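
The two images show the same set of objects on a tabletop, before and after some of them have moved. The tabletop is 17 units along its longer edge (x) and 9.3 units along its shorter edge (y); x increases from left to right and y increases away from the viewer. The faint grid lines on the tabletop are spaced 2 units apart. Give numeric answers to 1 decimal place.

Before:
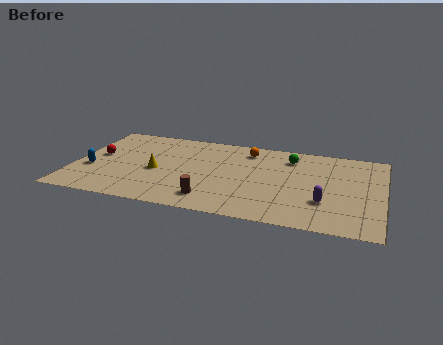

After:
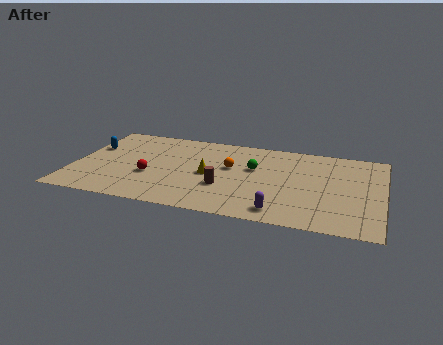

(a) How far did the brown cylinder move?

1.6

The brown cylinder moved from about (7.8, 1.7) to (8.4, 3.2), a distance of √(0.6² + 1.5²) ≈ 1.6.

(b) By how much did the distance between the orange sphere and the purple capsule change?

-1.4

They were about 6.6 units apart before and 5.2 after — 1.4 units closer together.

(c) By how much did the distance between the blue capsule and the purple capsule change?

-1.1

The distance was about 12.9 in the first image and 11.8 in the second, so they moved 1.1 units closer together.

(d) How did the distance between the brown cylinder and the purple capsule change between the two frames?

-2.5

Before: roughly 6.2 units apart; after: 3.7. That's 2.5 units closer together.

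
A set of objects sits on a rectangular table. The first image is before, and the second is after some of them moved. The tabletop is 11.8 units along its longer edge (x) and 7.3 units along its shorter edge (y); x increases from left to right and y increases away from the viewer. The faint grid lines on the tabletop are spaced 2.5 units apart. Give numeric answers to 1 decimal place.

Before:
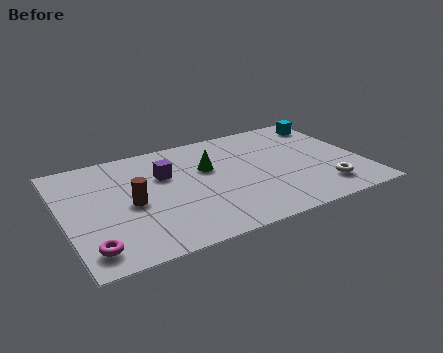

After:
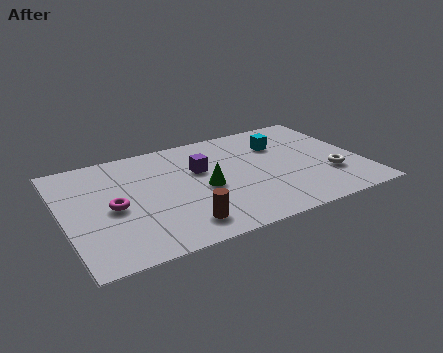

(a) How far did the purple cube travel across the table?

1.4

From (4.1, 4.8) to (5.5, 4.6), the purple cube covered √(1.4² + 0.2²) ≈ 1.4 units.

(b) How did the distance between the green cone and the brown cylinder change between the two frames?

-1.1

Before: roughly 3.4 units apart; after: 2.3. That's 1.1 units closer together.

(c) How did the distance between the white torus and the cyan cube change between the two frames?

-1.4

The distance was about 4.7 in the first image and 3.3 in the second, so they moved 1.4 units closer together.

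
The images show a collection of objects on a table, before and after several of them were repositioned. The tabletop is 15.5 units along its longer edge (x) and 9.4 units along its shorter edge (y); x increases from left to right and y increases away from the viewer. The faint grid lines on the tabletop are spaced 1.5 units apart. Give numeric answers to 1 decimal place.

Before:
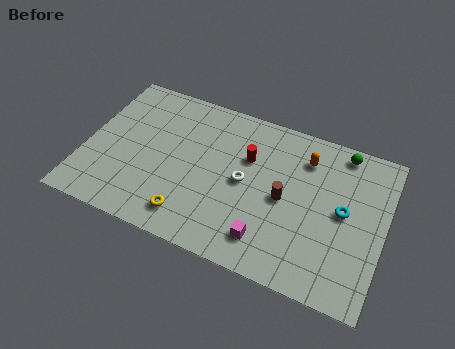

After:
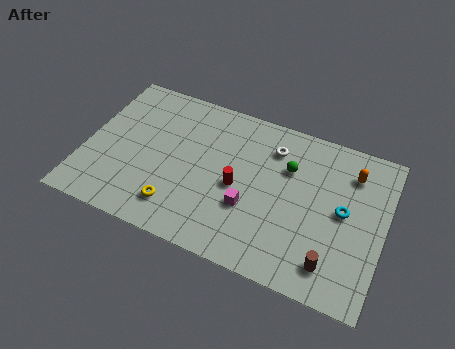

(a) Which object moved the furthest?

the brown cylinder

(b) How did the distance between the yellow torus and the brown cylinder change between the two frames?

+2.6

They were about 5.4 units apart before and 8.0 after — 2.6 units further apart.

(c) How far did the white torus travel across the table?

2.9

The white torus moved from about (8.3, 4.7) to (9.5, 7.3), a distance of √(1.2² + 2.6²) ≈ 2.9.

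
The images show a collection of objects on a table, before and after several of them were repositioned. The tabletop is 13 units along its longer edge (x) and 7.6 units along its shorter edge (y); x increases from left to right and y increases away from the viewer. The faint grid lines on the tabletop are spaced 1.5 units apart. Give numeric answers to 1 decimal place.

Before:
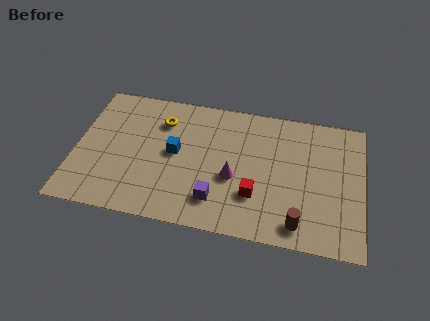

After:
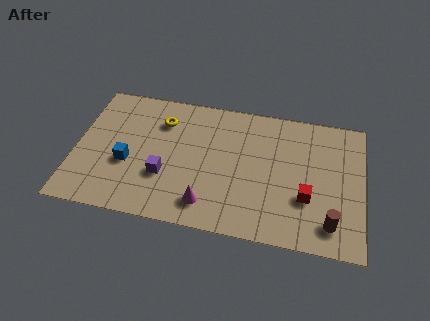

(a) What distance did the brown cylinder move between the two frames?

1.4

From (10.2, 1.1) to (11.6, 1.4), the brown cylinder covered √(1.4² + 0.3²) ≈ 1.4 units.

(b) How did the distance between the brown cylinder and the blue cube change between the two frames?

+2.9

Before: roughly 6.4 units apart; after: 9.3. That's 2.9 units further apart.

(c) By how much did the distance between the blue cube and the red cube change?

+4.0

Before: roughly 4.1 units apart; after: 8.1. That's 4.0 units further apart.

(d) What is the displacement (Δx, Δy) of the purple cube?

(-2.4, 0.9)

The purple cube was at about (6.5, 1.7) and moved to about (4.1, 2.6).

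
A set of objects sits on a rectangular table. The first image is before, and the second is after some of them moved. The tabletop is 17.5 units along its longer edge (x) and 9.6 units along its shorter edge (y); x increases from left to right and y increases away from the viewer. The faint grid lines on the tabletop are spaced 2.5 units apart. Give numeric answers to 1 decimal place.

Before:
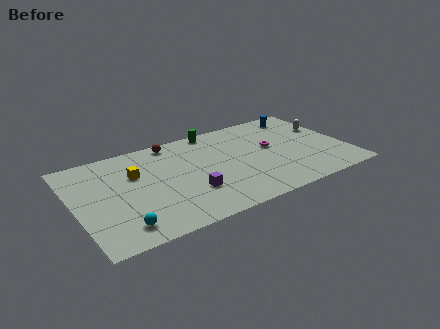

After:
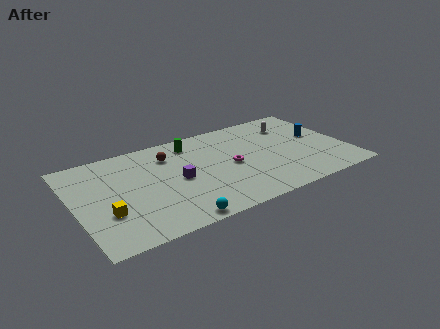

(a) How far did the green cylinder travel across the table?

1.8

The green cylinder moved from about (9.5, 8.8) to (7.9, 8.0), a distance of √(1.6² + 0.8²) ≈ 1.8.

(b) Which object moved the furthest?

the yellow cube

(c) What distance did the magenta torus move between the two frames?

2.9

The magenta torus was near (12.8, 5.4) before and (10.0, 4.6) after, so it travelled √(2.8² + 0.8²) ≈ 2.9 units.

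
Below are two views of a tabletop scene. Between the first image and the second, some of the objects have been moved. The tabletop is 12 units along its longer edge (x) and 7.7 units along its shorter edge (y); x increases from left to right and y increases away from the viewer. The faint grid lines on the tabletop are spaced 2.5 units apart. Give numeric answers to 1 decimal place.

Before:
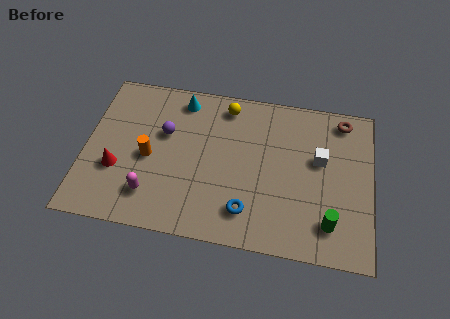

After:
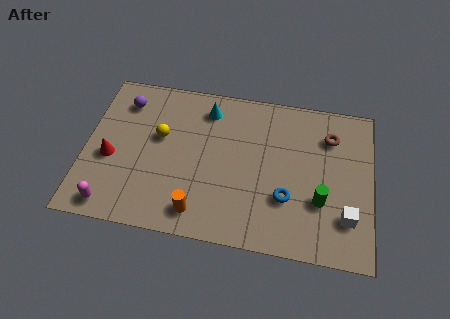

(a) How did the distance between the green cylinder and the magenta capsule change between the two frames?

+1.4

Before: roughly 7.4 units apart; after: 8.8. That's 1.4 units further apart.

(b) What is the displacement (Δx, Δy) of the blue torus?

(1.6, 0.9)

The blue torus was at about (6.9, 1.6) and moved to about (8.5, 2.5).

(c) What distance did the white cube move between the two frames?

2.9

The white cube moved from about (9.8, 4.6) to (11.0, 2.0), a distance of √(1.2² + 2.6²) ≈ 2.9.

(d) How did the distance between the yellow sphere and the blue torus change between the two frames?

+0.7

The distance was about 5.1 in the first image and 5.8 in the second, so they moved 0.7 units further apart.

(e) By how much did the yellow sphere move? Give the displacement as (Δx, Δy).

(-2.7, -2.0)

From the two frames, the yellow sphere sits at roughly (5.8, 6.6) before and (3.1, 4.6) after.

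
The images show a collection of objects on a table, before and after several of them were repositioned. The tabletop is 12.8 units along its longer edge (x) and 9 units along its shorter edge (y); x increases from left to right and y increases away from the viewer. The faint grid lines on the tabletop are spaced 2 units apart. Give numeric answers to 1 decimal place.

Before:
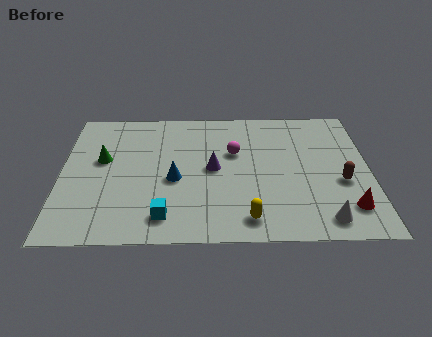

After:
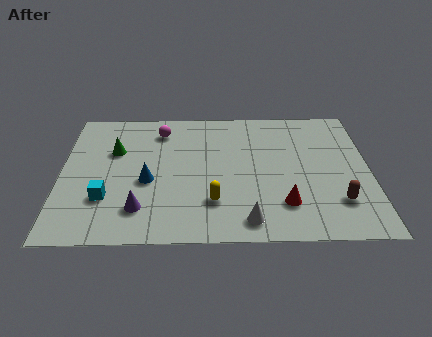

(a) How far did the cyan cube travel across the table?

2.7

From (4.3, 1.5) to (1.9, 2.7), the cyan cube covered √(2.4² + 1.2²) ≈ 2.7 units.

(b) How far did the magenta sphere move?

3.5

The magenta sphere was near (7.2, 5.7) before and (4.1, 7.3) after, so it travelled √(3.1² + 1.6²) ≈ 3.5 units.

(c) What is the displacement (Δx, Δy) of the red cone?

(-2.6, 0.3)

The red cone started near (11.8, 1.9) and ended near (9.2, 2.2).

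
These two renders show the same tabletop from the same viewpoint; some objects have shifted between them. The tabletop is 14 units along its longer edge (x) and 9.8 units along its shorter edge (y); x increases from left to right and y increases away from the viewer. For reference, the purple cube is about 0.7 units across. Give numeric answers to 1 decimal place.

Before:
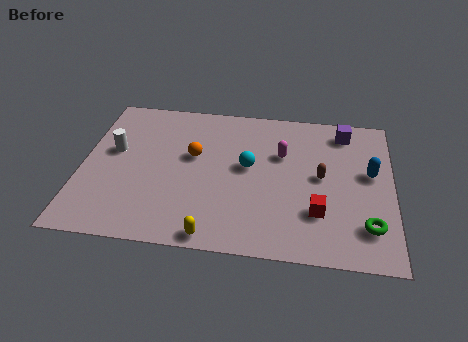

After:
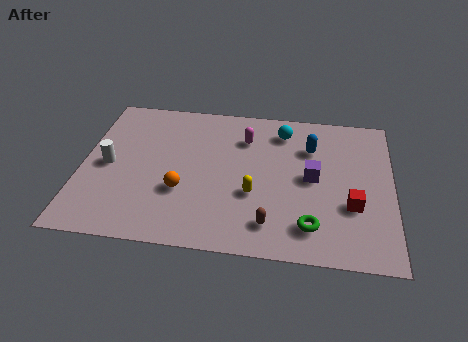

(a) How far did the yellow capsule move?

3.3

From (6.1, 0.8) to (7.8, 3.6), the yellow capsule covered √(1.7² + 2.8²) ≈ 3.3 units.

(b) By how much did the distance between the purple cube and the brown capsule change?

+0.3

The distance was about 3.4 in the first image and 3.7 in the second, so they moved 0.3 units further apart.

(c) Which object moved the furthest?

the brown capsule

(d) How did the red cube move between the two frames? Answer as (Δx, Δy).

(1.5, 0.6)

From the two frames, the red cube sits at roughly (10.7, 2.8) before and (12.2, 3.4) after.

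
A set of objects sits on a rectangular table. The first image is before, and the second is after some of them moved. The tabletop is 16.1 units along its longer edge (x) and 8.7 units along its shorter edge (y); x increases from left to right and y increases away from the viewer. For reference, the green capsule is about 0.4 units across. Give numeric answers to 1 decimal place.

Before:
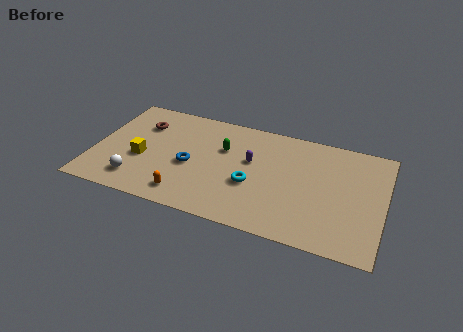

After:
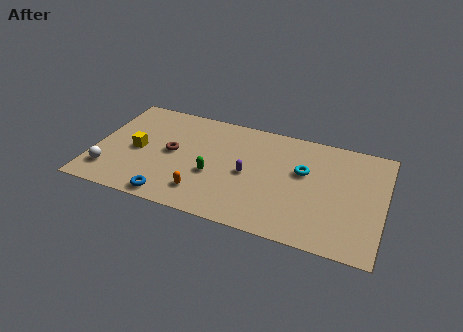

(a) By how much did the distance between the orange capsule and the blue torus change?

-0.5

They were about 2.4 units apart before and 1.9 after — 0.5 units closer together.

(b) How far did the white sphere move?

1.6

From (2.6, 1.7) to (1.0, 1.9), the white sphere covered √(1.6² + 0.2²) ≈ 1.6 units.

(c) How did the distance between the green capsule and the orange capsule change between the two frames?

-3.0

The distance was about 4.6 in the first image and 1.6 in the second, so they moved 3.0 units closer together.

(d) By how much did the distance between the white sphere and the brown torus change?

-0.4

Before: roughly 4.6 units apart; after: 4.2. That's 0.4 units closer together.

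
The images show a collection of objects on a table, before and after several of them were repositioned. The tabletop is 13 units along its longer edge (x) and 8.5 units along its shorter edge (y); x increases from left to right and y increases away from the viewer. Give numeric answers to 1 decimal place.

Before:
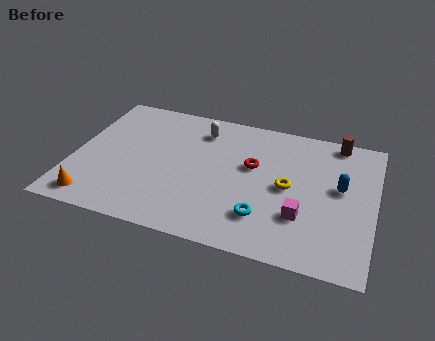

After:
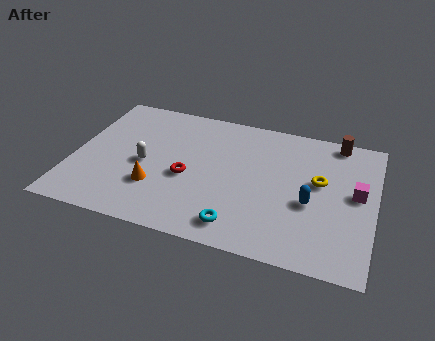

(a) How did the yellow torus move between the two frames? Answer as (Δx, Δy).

(1.3, 0.7)

The yellow torus was at about (9.3, 4.2) and moved to about (10.6, 4.9).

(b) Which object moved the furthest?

the white capsule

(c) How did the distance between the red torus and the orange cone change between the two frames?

-6.0

Before: roughly 7.6 units apart; after: 1.6. That's 6.0 units closer together.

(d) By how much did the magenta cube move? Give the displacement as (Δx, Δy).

(2.2, 2.0)

From the two frames, the magenta cube sits at roughly (10.0, 2.6) before and (12.2, 4.6) after.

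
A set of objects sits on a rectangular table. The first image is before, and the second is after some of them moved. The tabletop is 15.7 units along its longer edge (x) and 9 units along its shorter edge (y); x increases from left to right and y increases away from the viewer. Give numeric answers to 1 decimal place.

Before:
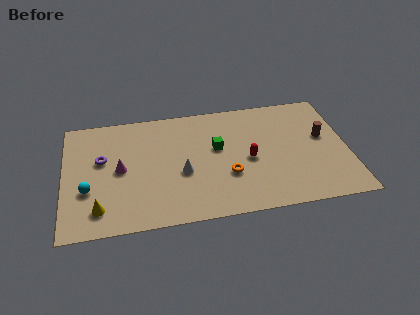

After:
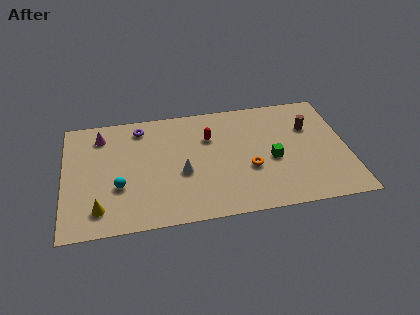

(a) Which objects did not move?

the white cone and the yellow cone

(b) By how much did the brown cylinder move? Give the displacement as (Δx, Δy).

(-0.7, 0.9)

The brown cylinder started near (14.4, 5.2) and ended near (13.7, 6.1).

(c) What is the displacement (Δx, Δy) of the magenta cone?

(-1.0, 2.8)

The magenta cone was at about (3.1, 4.5) and moved to about (2.1, 7.3).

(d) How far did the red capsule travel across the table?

3.0

The red capsule was near (10.2, 4.1) before and (8.1, 6.2) after, so it travelled √(2.1² + 2.1²) ≈ 3.0 units.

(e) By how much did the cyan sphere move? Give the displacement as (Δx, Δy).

(1.7, 0.0)

From the two frames, the cyan sphere sits at roughly (1.3, 3.2) before and (3.0, 3.2) after.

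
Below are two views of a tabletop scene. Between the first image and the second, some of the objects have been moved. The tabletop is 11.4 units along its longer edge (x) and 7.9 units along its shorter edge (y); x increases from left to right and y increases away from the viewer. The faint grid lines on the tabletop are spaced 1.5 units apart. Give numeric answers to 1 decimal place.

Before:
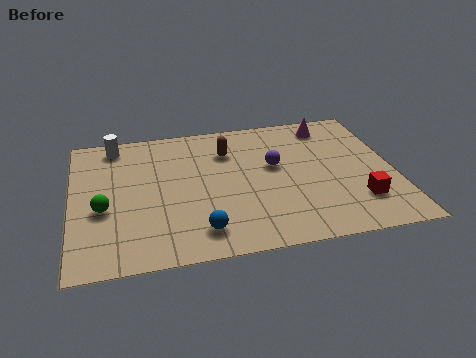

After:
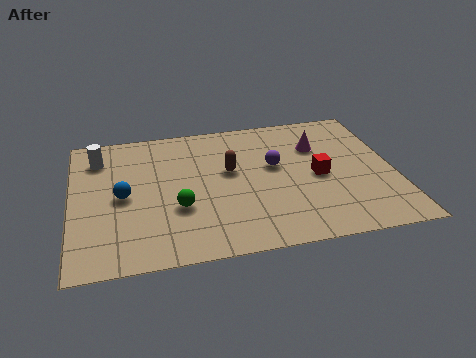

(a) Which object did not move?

the purple sphere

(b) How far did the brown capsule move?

1.2

From (5.6, 5.8) to (5.6, 4.6), the brown capsule covered √(0.0² + 1.2²) ≈ 1.2 units.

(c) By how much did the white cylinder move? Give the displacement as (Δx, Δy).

(-0.6, -0.7)

The white cylinder started near (1.6, 6.9) and ended near (1.0, 6.2).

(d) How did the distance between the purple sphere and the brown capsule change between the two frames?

-0.4

The distance was about 2.0 in the first image and 1.6 in the second, so they moved 0.4 units closer together.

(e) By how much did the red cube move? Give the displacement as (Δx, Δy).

(-1.3, 1.7)

The red cube was at about (10.0, 2.0) and moved to about (8.7, 3.7).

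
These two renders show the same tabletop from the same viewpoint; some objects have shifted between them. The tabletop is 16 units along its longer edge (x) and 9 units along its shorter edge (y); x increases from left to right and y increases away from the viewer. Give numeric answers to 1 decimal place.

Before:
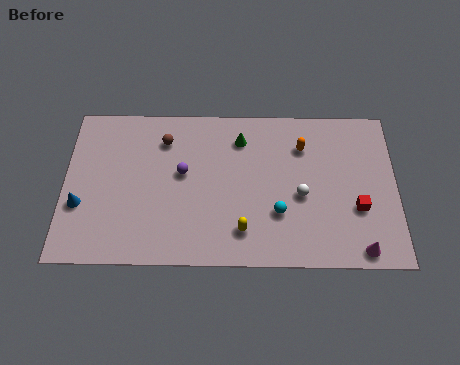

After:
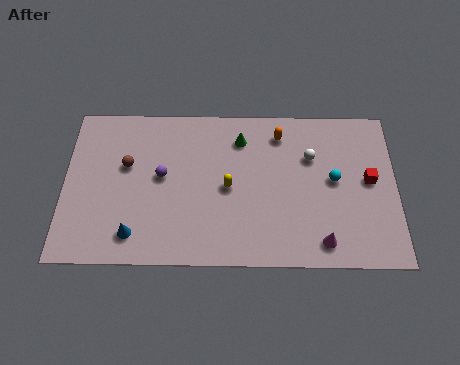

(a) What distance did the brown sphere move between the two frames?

2.3

The brown sphere was near (4.8, 7.0) before and (3.0, 5.5) after, so it travelled √(1.8² + 1.5²) ≈ 2.3 units.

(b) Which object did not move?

the green cone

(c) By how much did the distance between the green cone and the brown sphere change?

+2.0

Before: roughly 3.7 units apart; after: 5.7. That's 2.0 units further apart.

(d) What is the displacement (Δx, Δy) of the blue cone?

(2.6, -1.6)

The blue cone was at about (0.8, 3.2) and moved to about (3.4, 1.6).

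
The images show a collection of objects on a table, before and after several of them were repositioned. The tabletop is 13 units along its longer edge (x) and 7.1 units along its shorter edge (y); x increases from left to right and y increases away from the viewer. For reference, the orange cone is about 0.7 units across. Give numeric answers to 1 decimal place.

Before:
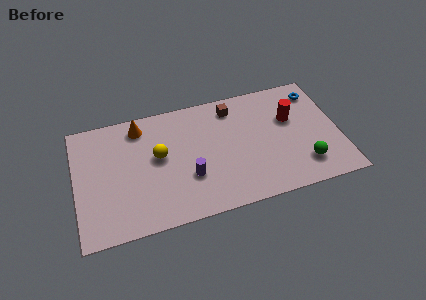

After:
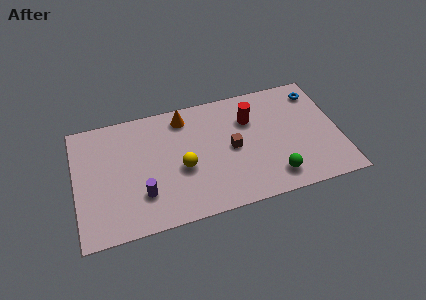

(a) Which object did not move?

the blue torus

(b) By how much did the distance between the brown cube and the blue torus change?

+0.8

Before: roughly 4.2 units apart; after: 5.0. That's 0.8 units further apart.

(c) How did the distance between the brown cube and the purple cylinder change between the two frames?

+0.5

Before: roughly 4.2 units apart; after: 4.7. That's 0.5 units further apart.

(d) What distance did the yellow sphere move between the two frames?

1.5

From (4.1, 4.0) to (5.2, 3.0), the yellow sphere covered √(1.1² + 1.0²) ≈ 1.5 units.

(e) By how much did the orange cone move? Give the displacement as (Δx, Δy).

(2.2, 0.0)

The orange cone was at about (3.3, 6.0) and moved to about (5.5, 6.0).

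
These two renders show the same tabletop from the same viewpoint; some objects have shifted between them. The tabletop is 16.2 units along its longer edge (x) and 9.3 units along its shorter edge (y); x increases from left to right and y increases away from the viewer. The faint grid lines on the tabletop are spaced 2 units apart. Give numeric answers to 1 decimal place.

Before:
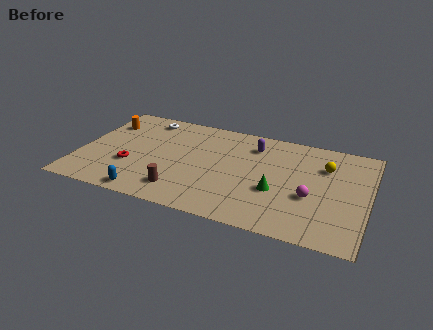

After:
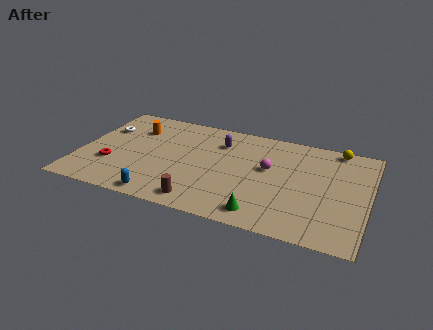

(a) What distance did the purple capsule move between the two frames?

1.9

From (9.6, 7.3) to (7.7, 7.0), the purple capsule covered √(1.9² + 0.3²) ≈ 1.9 units.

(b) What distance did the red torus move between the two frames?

1.1

From (3.0, 3.2) to (1.9, 3.0), the red torus covered √(1.1² + 0.2²) ≈ 1.1 units.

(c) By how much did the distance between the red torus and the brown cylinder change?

+2.3

The distance was about 3.3 in the first image and 5.6 in the second, so they moved 2.3 units further apart.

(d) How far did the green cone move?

2.3

The green cone moved from about (11.2, 3.5) to (10.6, 1.3), a distance of √(0.6² + 2.2²) ≈ 2.3.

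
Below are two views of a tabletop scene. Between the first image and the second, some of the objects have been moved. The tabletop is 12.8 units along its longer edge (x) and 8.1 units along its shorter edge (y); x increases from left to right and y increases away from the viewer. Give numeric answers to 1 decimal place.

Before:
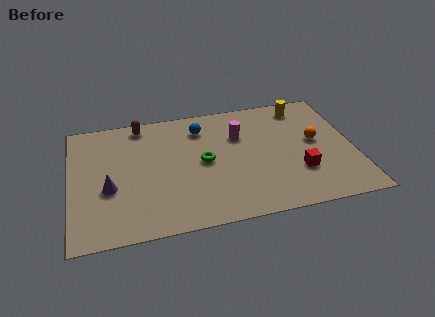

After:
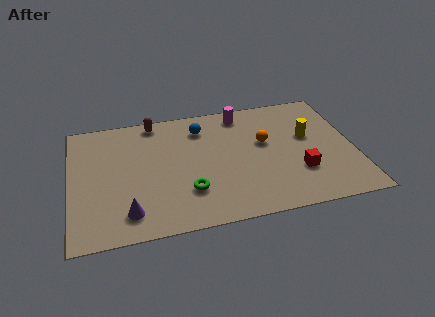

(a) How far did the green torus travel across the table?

2.0

From (6.0, 4.1) to (5.2, 2.3), the green torus covered √(0.8² + 1.8²) ≈ 2.0 units.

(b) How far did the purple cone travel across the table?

1.9

The purple cone moved from about (1.7, 3.2) to (2.5, 1.5), a distance of √(0.8² + 1.7²) ≈ 1.9.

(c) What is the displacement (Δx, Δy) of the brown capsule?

(0.6, 0.1)

From the two frames, the brown capsule sits at roughly (3.3, 7.2) before and (3.9, 7.3) after.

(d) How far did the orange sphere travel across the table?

2.3

The orange sphere was near (11.1, 4.4) before and (8.8, 4.8) after, so it travelled √(2.3² + 0.4²) ≈ 2.3 units.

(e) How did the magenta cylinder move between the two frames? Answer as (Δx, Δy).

(0.2, 1.5)

The magenta cylinder started near (7.7, 5.5) and ended near (7.9, 7.0).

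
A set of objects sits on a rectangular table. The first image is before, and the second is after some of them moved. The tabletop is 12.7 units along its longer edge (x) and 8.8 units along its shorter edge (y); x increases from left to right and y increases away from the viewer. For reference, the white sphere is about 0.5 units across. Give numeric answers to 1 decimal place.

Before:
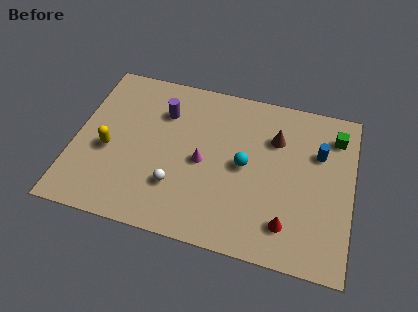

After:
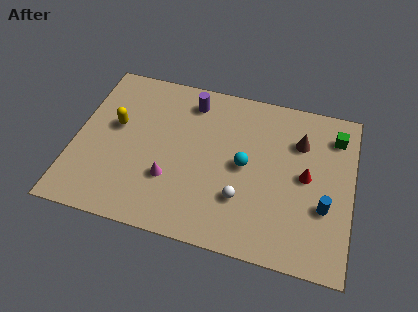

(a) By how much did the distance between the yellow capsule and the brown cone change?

+0.6

They were about 7.9 units apart before and 8.5 after — 0.6 units further apart.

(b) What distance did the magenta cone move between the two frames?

1.9

The magenta cone moved from about (5.9, 4.1) to (4.5, 2.8), a distance of √(1.4² + 1.3²) ≈ 1.9.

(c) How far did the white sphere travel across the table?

3.0

From (4.8, 2.5) to (7.8, 2.6), the white sphere covered √(3.0² + 0.1²) ≈ 3.0 units.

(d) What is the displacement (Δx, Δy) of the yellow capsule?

(0.2, 1.4)

From the two frames, the yellow capsule sits at roughly (1.6, 3.7) before and (1.8, 5.1) after.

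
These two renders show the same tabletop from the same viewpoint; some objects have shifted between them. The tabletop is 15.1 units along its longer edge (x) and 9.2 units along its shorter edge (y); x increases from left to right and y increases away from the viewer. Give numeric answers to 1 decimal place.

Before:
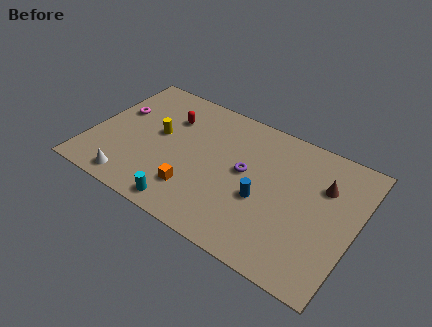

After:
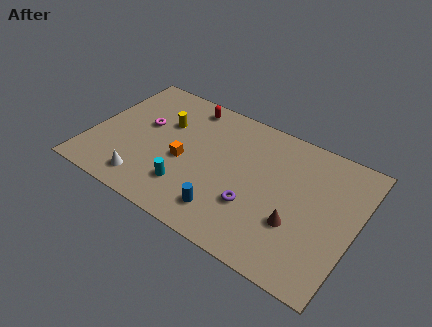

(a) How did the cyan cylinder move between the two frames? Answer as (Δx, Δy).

(-0.1, 1.3)

The cyan cylinder was at about (6.0, 1.0) and moved to about (5.9, 2.3).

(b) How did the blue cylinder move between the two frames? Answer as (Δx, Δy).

(-1.8, -1.9)

The blue cylinder was at about (10.0, 3.7) and moved to about (8.2, 1.8).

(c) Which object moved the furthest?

the brown cone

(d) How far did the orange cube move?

1.9

The orange cube moved from about (6.3, 2.3) to (5.4, 4.0), a distance of √(0.9² + 1.7²) ≈ 1.9.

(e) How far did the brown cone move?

3.4

The brown cone was near (13.1, 6.3) before and (12.0, 3.1) after, so it travelled √(1.1² + 3.2²) ≈ 3.4 units.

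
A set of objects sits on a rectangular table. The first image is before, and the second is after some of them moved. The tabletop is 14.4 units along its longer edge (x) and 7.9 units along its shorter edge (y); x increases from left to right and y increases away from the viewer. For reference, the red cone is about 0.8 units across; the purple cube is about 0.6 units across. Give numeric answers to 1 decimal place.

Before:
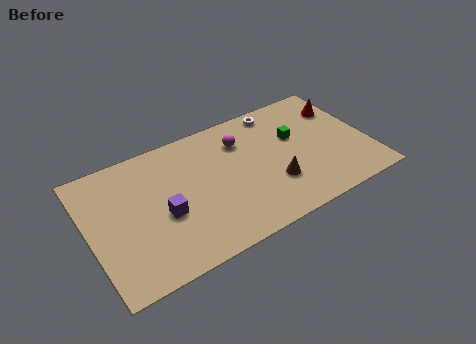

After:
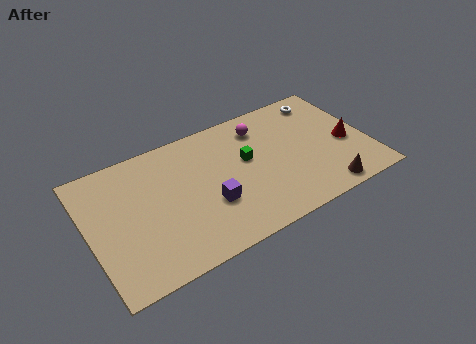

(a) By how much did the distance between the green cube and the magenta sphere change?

-0.9

The distance was about 2.9 in the first image and 2.0 in the second, so they moved 0.9 units closer together.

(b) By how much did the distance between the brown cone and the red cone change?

-2.3

The distance was about 5.3 in the first image and 3.0 in the second, so they moved 2.3 units closer together.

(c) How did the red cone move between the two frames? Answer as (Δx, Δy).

(-0.1, -2.4)

The red cone was at about (13.4, 5.8) and moved to about (13.3, 3.4).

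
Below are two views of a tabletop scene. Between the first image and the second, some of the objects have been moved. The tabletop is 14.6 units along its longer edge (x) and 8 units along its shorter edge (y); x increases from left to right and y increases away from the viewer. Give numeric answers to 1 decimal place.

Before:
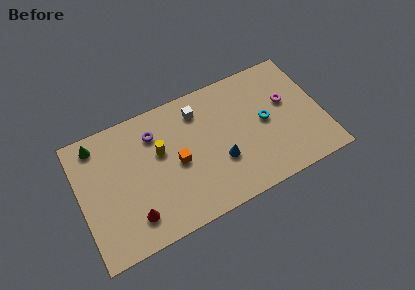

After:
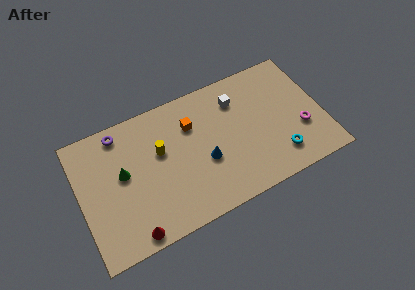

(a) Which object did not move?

the yellow cylinder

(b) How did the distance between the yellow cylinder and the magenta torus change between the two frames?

+0.9

Before: roughly 7.7 units apart; after: 8.6. That's 0.9 units further apart.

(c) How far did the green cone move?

2.7

The green cone moved from about (1.3, 6.9) to (2.6, 4.5), a distance of √(1.3² + 2.4²) ≈ 2.7.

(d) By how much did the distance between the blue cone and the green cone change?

-3.1

They were about 8.1 units apart before and 5.0 after — 3.1 units closer together.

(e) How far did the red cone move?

0.9

The red cone moved from about (2.9, 1.7) to (2.7, 0.8), a distance of √(0.2² + 0.9²) ≈ 0.9.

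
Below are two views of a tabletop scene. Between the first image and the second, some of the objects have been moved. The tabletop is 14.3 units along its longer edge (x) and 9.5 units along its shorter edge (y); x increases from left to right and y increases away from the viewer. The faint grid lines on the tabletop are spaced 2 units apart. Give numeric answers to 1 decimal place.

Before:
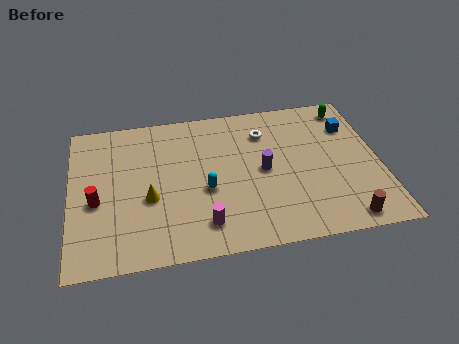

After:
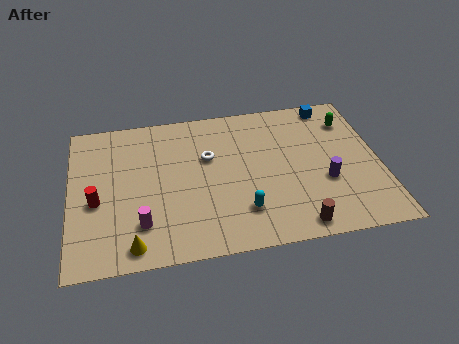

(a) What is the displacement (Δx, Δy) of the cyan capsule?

(1.6, -1.6)

The cyan capsule was at about (6.2, 3.9) and moved to about (7.8, 2.3).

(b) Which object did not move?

the red cylinder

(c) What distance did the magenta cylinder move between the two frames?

2.8

From (6.0, 1.8) to (3.2, 2.3), the magenta cylinder covered √(2.8² + 0.5²) ≈ 2.8 units.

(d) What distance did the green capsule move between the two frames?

0.9

From (13.1, 8.2) to (13.1, 7.3), the green capsule covered √(0.0² + 0.9²) ≈ 0.9 units.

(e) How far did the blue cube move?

1.8

The blue cube moved from about (13.1, 6.9) to (12.3, 8.5), a distance of √(0.8² + 1.6²) ≈ 1.8.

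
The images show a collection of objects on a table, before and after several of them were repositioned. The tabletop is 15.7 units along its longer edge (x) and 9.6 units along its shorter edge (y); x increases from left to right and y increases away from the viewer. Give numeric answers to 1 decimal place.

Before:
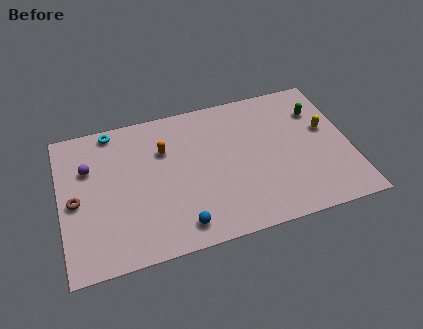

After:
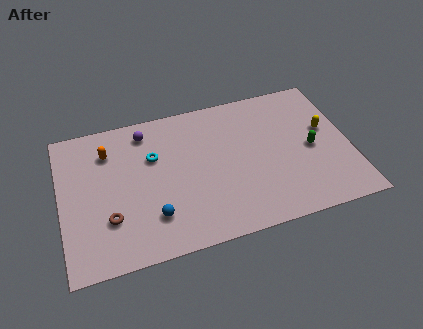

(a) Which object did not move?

the yellow capsule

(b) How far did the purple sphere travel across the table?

3.6

From (1.6, 6.5) to (4.8, 8.1), the purple sphere covered √(3.2² + 1.6²) ≈ 3.6 units.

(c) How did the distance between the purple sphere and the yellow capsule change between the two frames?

-2.9

They were about 12.9 units apart before and 10.0 after — 2.9 units closer together.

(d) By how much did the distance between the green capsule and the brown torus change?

-2.4

They were about 13.6 units apart before and 11.2 after — 2.4 units closer together.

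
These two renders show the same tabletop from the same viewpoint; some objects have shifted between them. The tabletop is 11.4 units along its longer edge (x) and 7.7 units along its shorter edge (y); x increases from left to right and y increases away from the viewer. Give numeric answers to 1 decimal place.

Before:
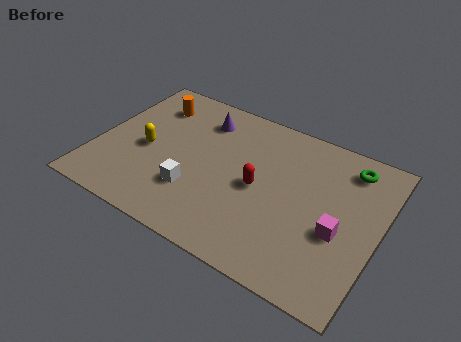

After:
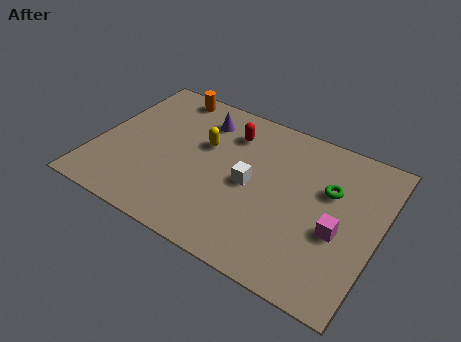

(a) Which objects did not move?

the purple cone and the magenta cube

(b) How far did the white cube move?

2.5

The white cube was near (4.2, 2.3) before and (6.3, 3.7) after, so it travelled √(2.1² + 1.4²) ≈ 2.5 units.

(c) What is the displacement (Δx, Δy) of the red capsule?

(-1.5, 2.2)

The red capsule was at about (6.6, 3.7) and moved to about (5.1, 5.9).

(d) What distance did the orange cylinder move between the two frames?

1.0

The orange cylinder moved from about (1.8, 6.0) to (2.3, 6.9), a distance of √(0.5² + 0.9²) ≈ 1.0.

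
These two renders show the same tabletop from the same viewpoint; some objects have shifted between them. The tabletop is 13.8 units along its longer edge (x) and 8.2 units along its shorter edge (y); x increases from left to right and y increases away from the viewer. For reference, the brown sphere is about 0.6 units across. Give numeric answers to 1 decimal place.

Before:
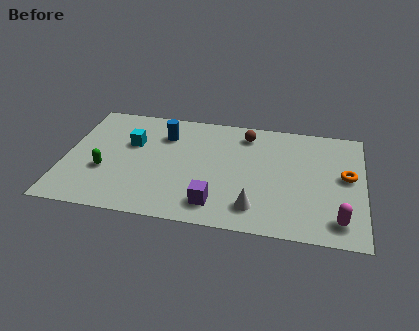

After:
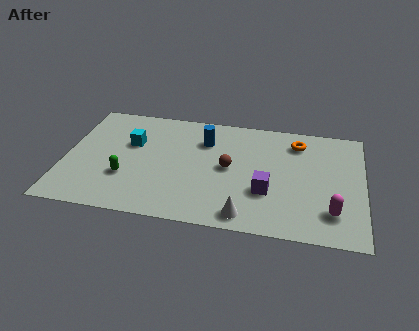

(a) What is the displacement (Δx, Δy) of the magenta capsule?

(-0.3, 0.5)

The magenta capsule started near (12.7, 1.4) and ended near (12.4, 1.9).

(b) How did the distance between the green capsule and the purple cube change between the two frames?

+1.1

The distance was about 5.4 in the first image and 6.5 in the second, so they moved 1.1 units further apart.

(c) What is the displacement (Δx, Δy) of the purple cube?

(2.3, 1.3)

From the two frames, the purple cube sits at roughly (7.1, 1.5) before and (9.4, 2.8) after.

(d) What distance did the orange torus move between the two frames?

3.1

From (13.0, 4.5) to (10.7, 6.6), the orange torus covered √(2.3² + 2.1²) ≈ 3.1 units.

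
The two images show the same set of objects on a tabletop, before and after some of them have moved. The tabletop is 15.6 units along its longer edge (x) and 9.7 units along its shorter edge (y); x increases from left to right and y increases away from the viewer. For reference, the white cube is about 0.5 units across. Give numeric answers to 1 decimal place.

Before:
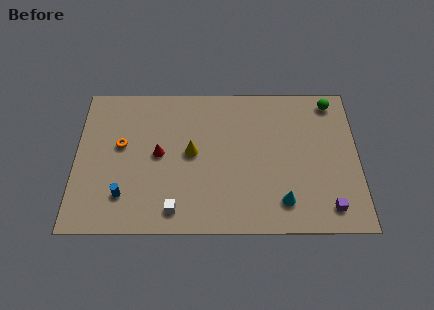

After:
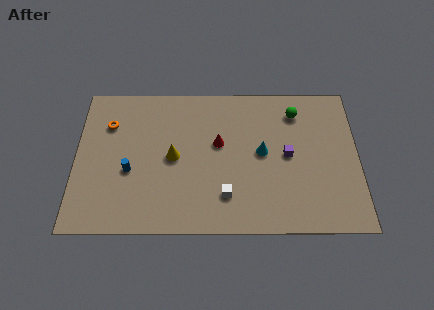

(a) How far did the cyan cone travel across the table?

3.4

The cyan cone was near (11.4, 1.9) before and (10.3, 5.1) after, so it travelled √(1.1² + 3.2²) ≈ 3.4 units.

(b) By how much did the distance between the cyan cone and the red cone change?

-5.0

They were about 7.5 units apart before and 2.5 after — 5.0 units closer together.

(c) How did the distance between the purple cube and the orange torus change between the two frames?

-2.0

The distance was about 12.1 in the first image and 10.1 in the second, so they moved 2.0 units closer together.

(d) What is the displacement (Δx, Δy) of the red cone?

(3.3, 0.7)

The red cone was at about (4.6, 5.0) and moved to about (7.9, 5.7).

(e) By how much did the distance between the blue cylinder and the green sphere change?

-3.1

The distance was about 13.1 in the first image and 10.0 in the second, so they moved 3.1 units closer together.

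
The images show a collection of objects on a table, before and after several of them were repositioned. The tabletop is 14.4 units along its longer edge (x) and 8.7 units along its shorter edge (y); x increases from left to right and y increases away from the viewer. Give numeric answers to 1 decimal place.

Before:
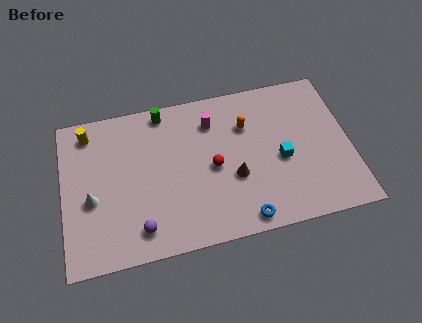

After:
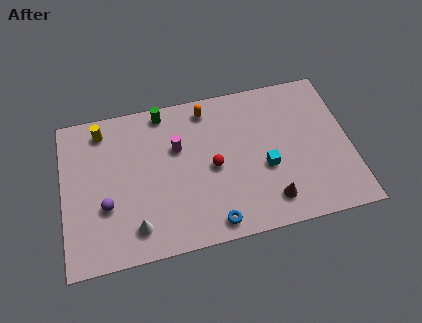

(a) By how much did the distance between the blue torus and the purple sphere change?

+0.5

Before: roughly 5.1 units apart; after: 5.6. That's 0.5 units further apart.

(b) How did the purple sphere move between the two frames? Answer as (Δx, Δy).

(-1.6, 1.6)

The purple sphere started near (3.7, 1.5) and ended near (2.1, 3.1).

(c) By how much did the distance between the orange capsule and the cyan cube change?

+2.0

The distance was about 2.8 in the first image and 4.8 in the second, so they moved 2.0 units further apart.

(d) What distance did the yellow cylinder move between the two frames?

0.7

The yellow cylinder was near (1.4, 7.4) before and (2.1, 7.4) after, so it travelled √(0.7² + 0.0²) ≈ 0.7 units.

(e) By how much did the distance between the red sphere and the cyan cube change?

-0.7

Before: roughly 3.4 units apart; after: 2.7. That's 0.7 units closer together.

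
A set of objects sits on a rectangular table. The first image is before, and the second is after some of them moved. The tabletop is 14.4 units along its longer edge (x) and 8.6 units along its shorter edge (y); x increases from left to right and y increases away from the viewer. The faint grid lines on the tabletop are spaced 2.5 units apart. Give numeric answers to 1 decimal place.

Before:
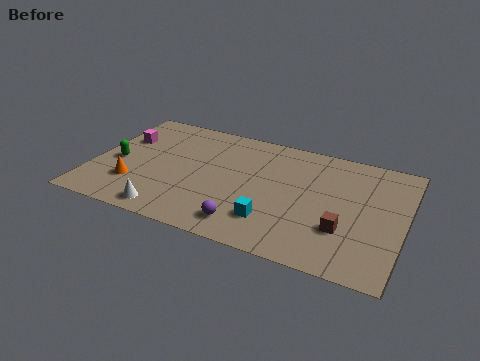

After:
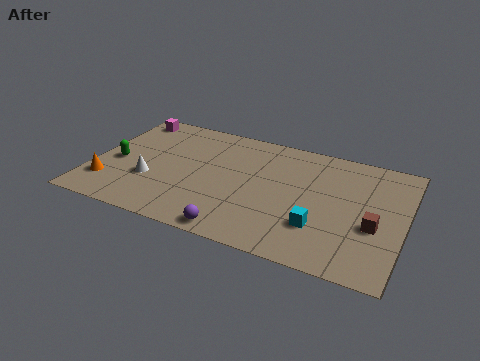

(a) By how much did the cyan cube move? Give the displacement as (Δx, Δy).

(2.1, 0.4)

The cyan cube started near (8.6, 2.1) and ended near (10.7, 2.5).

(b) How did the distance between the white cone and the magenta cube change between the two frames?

-0.7

Before: roughly 5.5 units apart; after: 4.8. That's 0.7 units closer together.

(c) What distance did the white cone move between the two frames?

2.3

From (3.9, 1.0) to (2.8, 3.0), the white cone covered √(1.1² + 2.0²) ≈ 2.3 units.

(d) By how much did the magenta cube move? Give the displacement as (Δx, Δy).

(0.0, 1.8)

From the two frames, the magenta cube sits at roughly (1.1, 5.7) before and (1.1, 7.5) after.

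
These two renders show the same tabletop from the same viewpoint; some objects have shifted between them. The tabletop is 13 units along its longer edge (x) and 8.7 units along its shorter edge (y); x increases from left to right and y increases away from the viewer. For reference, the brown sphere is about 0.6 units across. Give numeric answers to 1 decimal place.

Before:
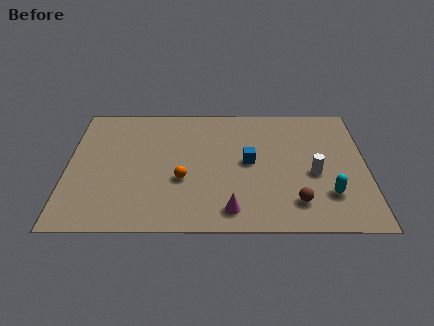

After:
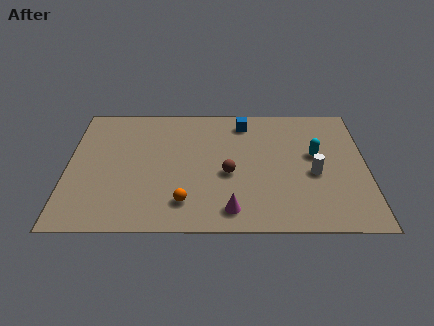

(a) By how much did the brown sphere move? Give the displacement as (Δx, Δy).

(-2.9, 1.9)

From the two frames, the brown sphere sits at roughly (9.9, 1.8) before and (7.0, 3.7) after.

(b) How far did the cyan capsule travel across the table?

2.7

The cyan capsule was near (11.3, 2.3) before and (10.8, 5.0) after, so it travelled √(0.5² + 2.7²) ≈ 2.7 units.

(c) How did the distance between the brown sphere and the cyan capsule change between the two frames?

+2.5

They were about 1.5 units apart before and 4.0 after — 2.5 units further apart.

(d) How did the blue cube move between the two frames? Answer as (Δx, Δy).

(-0.2, 2.8)

The blue cube started near (7.9, 4.5) and ended near (7.7, 7.3).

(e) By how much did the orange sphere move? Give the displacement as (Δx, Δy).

(0.1, -1.5)

The orange sphere was at about (5.0, 3.3) and moved to about (5.1, 1.8).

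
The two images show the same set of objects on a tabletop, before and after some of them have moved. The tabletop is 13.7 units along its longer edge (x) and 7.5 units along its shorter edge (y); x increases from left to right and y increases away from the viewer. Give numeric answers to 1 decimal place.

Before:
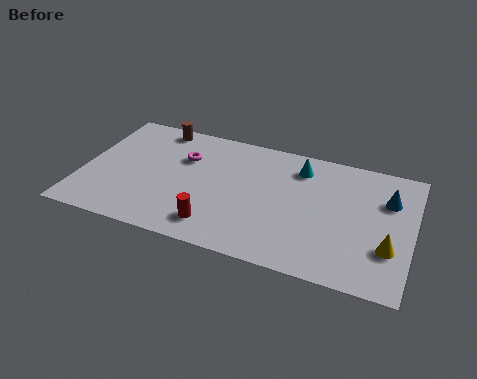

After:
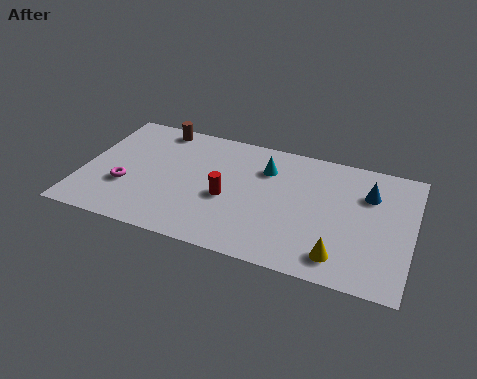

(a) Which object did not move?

the brown cylinder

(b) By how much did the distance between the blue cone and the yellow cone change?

+1.3

Before: roughly 2.8 units apart; after: 4.1. That's 1.3 units further apart.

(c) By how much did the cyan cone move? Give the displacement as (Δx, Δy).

(-1.4, -0.5)

The cyan cone started near (8.9, 6.0) and ended near (7.5, 5.5).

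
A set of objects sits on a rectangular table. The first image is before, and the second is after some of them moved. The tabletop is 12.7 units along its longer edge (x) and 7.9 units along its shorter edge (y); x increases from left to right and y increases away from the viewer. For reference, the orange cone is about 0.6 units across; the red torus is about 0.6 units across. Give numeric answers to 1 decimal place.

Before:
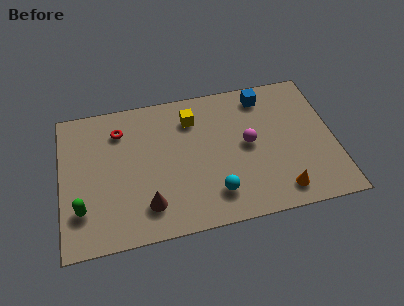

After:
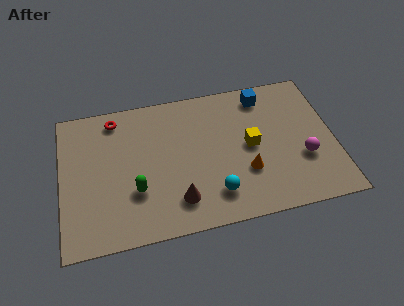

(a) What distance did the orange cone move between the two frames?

2.1

The orange cone was near (10.0, 1.2) before and (8.5, 2.6) after, so it travelled √(1.5² + 1.4²) ≈ 2.1 units.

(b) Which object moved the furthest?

the yellow cube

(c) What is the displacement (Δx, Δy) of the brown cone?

(1.4, 0.0)

The brown cone started near (3.9, 1.7) and ended near (5.3, 1.7).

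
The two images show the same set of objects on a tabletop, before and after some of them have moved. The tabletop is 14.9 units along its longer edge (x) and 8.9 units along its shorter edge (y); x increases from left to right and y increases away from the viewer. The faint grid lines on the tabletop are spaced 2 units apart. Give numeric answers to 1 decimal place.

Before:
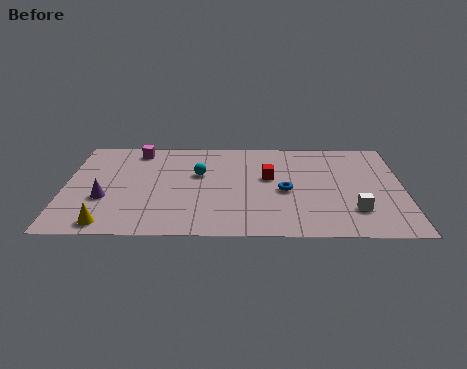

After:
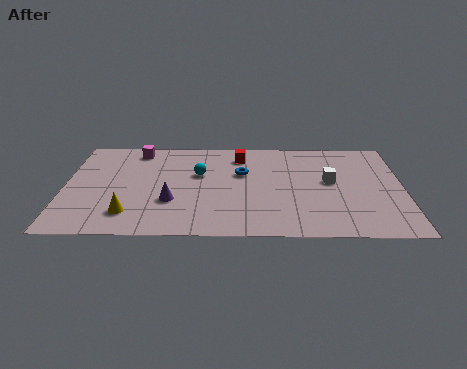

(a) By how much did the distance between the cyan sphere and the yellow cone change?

-1.3

The distance was about 6.0 in the first image and 4.7 in the second, so they moved 1.3 units closer together.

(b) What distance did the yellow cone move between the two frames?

1.3

The yellow cone was near (2.0, 1.0) before and (2.9, 1.9) after, so it travelled √(0.9² + 0.9²) ≈ 1.3 units.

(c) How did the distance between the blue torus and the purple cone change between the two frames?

-3.9

They were about 7.9 units apart before and 4.0 after — 3.9 units closer together.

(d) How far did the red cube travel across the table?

2.4

The red cube was near (9.0, 5.2) before and (7.7, 7.2) after, so it travelled √(1.3² + 2.0²) ≈ 2.4 units.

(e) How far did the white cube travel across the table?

2.8

From (12.7, 2.3) to (11.7, 4.9), the white cube covered √(1.0² + 2.6²) ≈ 2.8 units.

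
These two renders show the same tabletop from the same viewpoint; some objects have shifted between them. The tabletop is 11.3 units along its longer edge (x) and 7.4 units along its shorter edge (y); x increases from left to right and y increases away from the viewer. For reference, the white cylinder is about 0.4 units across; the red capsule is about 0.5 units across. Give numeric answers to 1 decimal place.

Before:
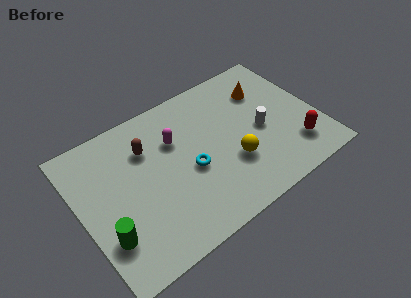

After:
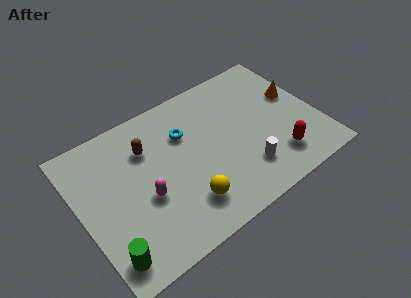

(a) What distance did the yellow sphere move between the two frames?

2.5

From (7.0, 2.5) to (4.6, 1.7), the yellow sphere covered √(2.4² + 0.8²) ≈ 2.5 units.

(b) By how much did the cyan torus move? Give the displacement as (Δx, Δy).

(0.1, 1.9)

The cyan torus was at about (5.1, 3.2) and moved to about (5.2, 5.1).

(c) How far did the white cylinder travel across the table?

1.9

The white cylinder moved from about (8.6, 3.4) to (7.5, 1.8), a distance of √(1.1² + 1.6²) ≈ 1.9.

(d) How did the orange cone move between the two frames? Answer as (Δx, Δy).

(1.3, -1.0)

From the two frames, the orange cone sits at roughly (9.2, 5.4) before and (10.5, 4.4) after.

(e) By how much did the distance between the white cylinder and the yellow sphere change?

+1.1

They were about 1.8 units apart before and 2.9 after — 1.1 units further apart.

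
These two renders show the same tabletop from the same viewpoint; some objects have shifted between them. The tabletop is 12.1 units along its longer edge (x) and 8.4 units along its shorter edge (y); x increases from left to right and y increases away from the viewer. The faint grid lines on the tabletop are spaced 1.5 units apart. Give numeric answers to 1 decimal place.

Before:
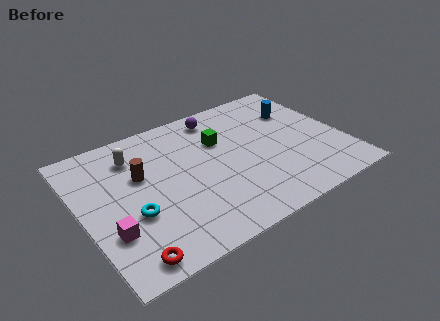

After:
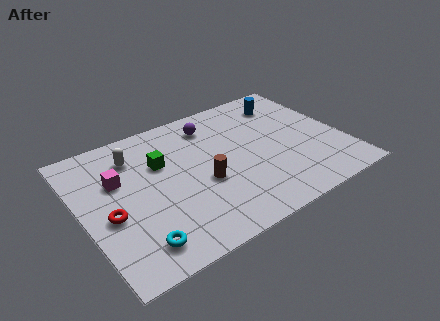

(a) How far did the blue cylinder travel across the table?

0.9

The blue cylinder moved from about (10.4, 5.9) to (10.0, 6.7), a distance of √(0.4² + 0.8²) ≈ 0.9.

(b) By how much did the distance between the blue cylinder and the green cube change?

+2.5

Before: roughly 3.8 units apart; after: 6.3. That's 2.5 units further apart.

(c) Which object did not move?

the white capsule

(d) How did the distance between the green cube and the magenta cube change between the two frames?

-4.4

Before: roughly 6.4 units apart; after: 2.0. That's 4.4 units closer together.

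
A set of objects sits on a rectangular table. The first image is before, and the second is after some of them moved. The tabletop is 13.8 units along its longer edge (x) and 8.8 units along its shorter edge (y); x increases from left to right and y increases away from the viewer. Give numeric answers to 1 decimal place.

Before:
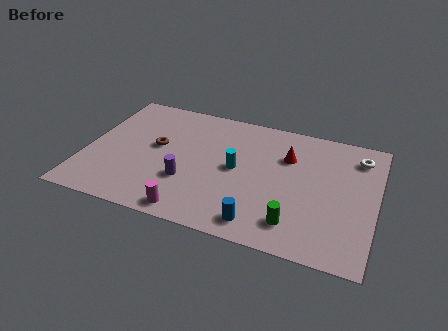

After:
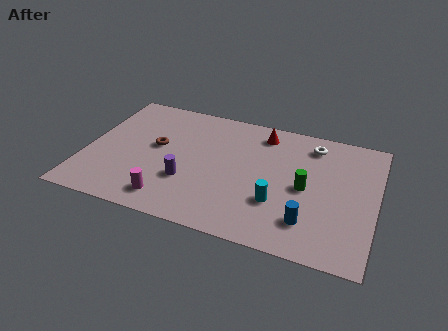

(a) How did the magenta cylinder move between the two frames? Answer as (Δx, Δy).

(-1.1, 0.5)

From the two frames, the magenta cylinder sits at roughly (5.4, 0.9) before and (4.3, 1.4) after.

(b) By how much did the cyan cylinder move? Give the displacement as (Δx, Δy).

(2.1, -1.7)

From the two frames, the cyan cylinder sits at roughly (7.2, 4.5) before and (9.3, 2.8) after.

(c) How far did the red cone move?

1.8

The red cone moved from about (9.5, 6.1) to (8.2, 7.4), a distance of √(1.3² + 1.3²) ≈ 1.8.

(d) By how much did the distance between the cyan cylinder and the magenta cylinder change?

+1.2

The distance was about 4.0 in the first image and 5.2 in the second, so they moved 1.2 units further apart.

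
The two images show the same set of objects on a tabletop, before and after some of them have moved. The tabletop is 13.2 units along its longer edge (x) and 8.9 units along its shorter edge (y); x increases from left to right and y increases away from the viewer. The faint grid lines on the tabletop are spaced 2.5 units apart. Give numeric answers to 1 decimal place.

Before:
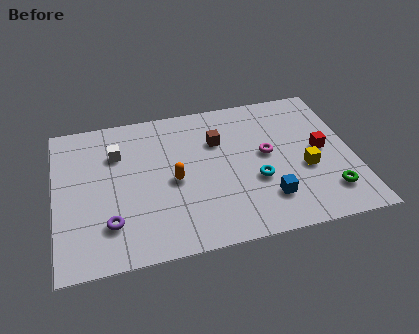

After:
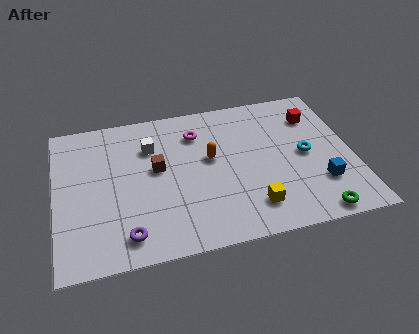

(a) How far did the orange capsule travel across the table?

2.0

From (5.2, 4.1) to (6.9, 5.1), the orange capsule covered √(1.7² + 1.0²) ≈ 2.0 units.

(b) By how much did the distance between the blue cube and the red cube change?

+0.7

They were about 3.5 units apart before and 4.2 after — 0.7 units further apart.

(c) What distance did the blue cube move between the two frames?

2.4

The blue cube moved from about (9.2, 2.1) to (11.6, 2.5), a distance of √(2.4² + 0.4²) ≈ 2.4.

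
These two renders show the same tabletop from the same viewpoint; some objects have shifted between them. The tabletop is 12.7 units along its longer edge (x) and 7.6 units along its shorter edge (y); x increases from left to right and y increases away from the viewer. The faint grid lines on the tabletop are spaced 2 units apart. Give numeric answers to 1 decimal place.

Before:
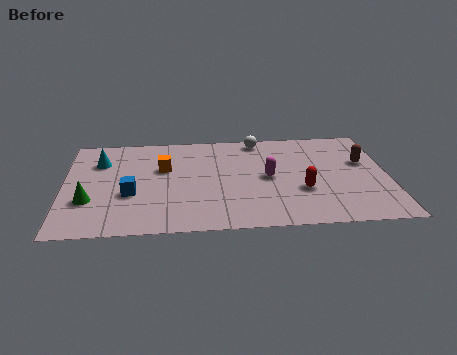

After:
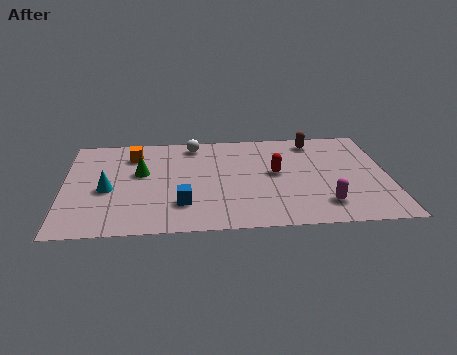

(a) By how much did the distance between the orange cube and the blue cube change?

+2.0

The distance was about 2.3 in the first image and 4.3 in the second, so they moved 2.0 units further apart.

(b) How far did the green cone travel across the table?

2.8

The green cone was near (1.0, 2.5) before and (3.0, 4.5) after, so it travelled √(2.0² + 2.0²) ≈ 2.8 units.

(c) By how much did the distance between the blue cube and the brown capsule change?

-2.4

They were about 9.4 units apart before and 7.0 after — 2.4 units closer together.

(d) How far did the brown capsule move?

2.6

The brown capsule was near (11.8, 4.7) before and (9.9, 6.5) after, so it travelled √(1.9² + 1.8²) ≈ 2.6 units.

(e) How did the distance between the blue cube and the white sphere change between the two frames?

-1.8

Before: roughly 6.4 units apart; after: 4.6. That's 1.8 units closer together.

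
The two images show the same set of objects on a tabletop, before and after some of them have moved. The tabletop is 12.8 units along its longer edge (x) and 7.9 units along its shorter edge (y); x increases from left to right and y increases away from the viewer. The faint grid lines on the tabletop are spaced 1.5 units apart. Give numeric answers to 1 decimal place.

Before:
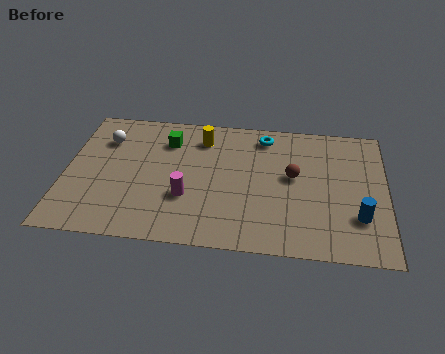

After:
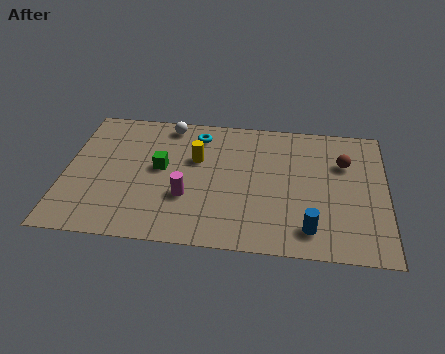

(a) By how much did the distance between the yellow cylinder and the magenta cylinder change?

-1.3

Before: roughly 3.6 units apart; after: 2.3. That's 1.3 units closer together.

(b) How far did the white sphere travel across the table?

2.8

The white sphere moved from about (1.5, 5.8) to (4.0, 7.0), a distance of √(2.5² + 1.2²) ≈ 2.8.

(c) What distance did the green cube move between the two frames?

1.7

The green cube was near (4.0, 6.0) before and (3.8, 4.3) after, so it travelled √(0.2² + 1.7²) ≈ 1.7 units.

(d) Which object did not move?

the magenta cylinder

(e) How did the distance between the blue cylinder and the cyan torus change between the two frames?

+1.1

Before: roughly 5.8 units apart; after: 6.9. That's 1.1 units further apart.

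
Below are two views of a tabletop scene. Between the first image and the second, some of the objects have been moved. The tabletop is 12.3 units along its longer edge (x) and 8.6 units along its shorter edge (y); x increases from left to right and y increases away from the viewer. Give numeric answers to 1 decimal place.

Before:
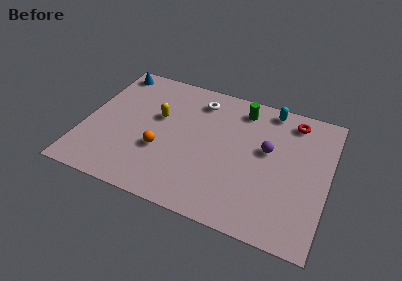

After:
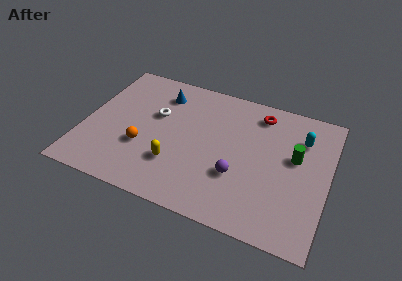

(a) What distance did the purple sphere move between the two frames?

2.5

From (9.2, 5.0) to (7.9, 2.9), the purple sphere covered √(1.3² + 2.1²) ≈ 2.5 units.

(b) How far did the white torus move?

2.6

The white torus was near (5.5, 7.0) before and (3.5, 5.3) after, so it travelled √(2.0² + 1.7²) ≈ 2.6 units.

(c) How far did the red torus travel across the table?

1.7

The red torus was near (10.3, 7.3) before and (8.6, 7.2) after, so it travelled √(1.7² + 0.1²) ≈ 1.7 units.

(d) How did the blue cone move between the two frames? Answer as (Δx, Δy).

(2.7, -0.8)

From the two frames, the blue cone sits at roughly (0.9, 7.6) before and (3.6, 6.8) after.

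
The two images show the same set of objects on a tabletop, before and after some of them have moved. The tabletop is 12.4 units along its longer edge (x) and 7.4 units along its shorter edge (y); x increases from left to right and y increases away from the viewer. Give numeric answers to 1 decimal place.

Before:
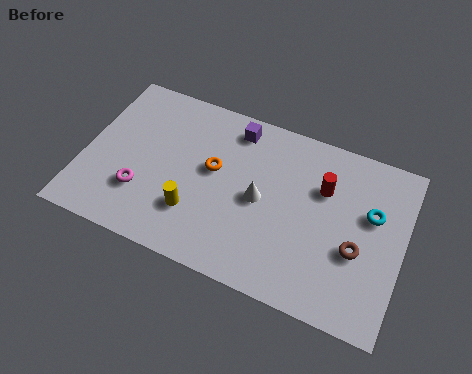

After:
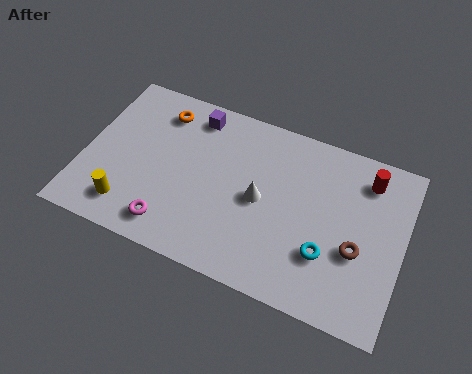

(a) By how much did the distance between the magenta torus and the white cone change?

-0.7

They were about 4.7 units apart before and 4.0 after — 0.7 units closer together.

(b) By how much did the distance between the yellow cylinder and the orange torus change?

+2.5

Before: roughly 2.2 units apart; after: 4.7. That's 2.5 units further apart.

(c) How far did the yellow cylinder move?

2.6

From (4.5, 2.1) to (2.0, 1.4), the yellow cylinder covered √(2.5² + 0.7²) ≈ 2.6 units.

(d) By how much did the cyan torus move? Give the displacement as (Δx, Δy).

(-1.5, -2.3)

The cyan torus started near (11.1, 4.6) and ended near (9.6, 2.3).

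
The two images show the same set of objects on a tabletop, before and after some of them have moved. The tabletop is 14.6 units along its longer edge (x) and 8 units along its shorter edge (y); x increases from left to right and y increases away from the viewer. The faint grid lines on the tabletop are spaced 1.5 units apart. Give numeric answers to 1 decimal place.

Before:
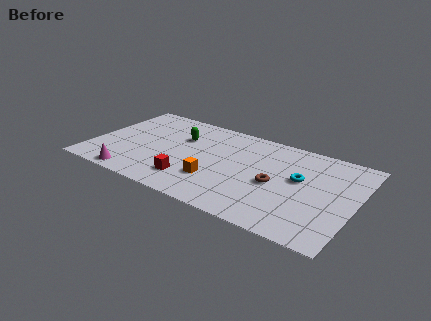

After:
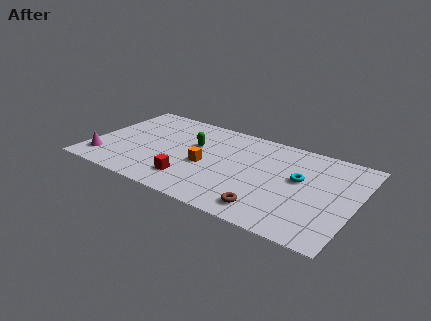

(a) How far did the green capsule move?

0.9

From (4.7, 5.4) to (5.5, 5.0), the green capsule covered √(0.8² + 0.4²) ≈ 0.9 units.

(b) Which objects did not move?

the cyan torus and the red cube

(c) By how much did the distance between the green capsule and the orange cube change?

-2.1

They were about 3.8 units apart before and 1.7 after — 2.1 units closer together.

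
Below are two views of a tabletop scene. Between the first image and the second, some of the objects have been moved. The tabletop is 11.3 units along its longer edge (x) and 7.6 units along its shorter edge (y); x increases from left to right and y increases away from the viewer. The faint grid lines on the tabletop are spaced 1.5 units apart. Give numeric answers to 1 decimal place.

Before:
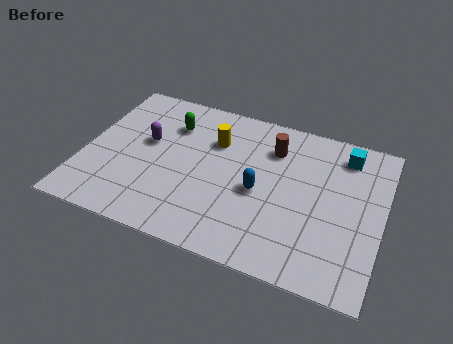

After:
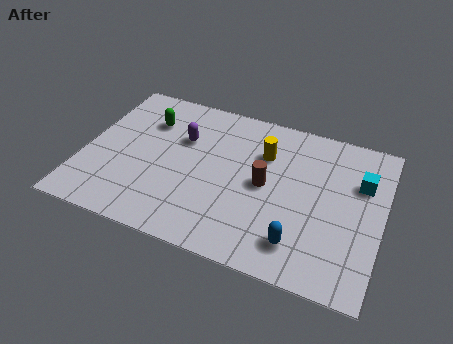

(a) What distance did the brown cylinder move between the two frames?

1.9

From (7.0, 5.7) to (6.9, 3.8), the brown cylinder covered √(0.1² + 1.9²) ≈ 1.9 units.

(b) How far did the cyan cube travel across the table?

1.4

The cyan cube was near (9.7, 6.3) before and (10.4, 5.1) after, so it travelled √(0.7² + 1.2²) ≈ 1.4 units.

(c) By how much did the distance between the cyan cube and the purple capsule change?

-0.8

The distance was about 7.6 in the first image and 6.8 in the second, so they moved 0.8 units closer together.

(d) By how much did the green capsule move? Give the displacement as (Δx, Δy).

(-0.9, -0.1)

The green capsule was at about (3.1, 5.6) and moved to about (2.2, 5.5).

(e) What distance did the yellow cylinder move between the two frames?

1.9

The yellow cylinder moved from about (4.8, 5.3) to (6.7, 5.3), a distance of √(1.9² + 0.0²) ≈ 1.9.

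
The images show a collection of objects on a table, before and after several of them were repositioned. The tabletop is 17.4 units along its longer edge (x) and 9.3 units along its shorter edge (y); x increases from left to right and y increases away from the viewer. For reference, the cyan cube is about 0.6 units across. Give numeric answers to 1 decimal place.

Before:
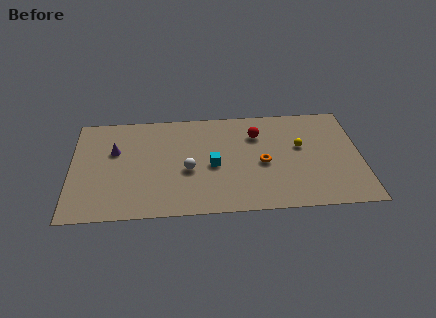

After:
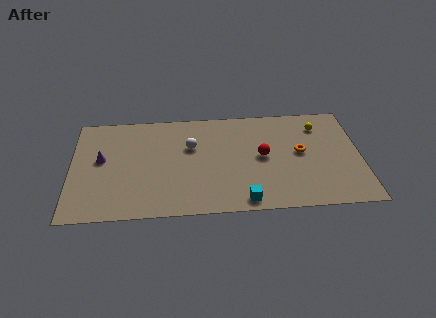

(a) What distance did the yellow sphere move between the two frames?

2.2

The yellow sphere was near (13.8, 5.5) before and (15.0, 7.3) after, so it travelled √(1.2² + 1.8²) ≈ 2.2 units.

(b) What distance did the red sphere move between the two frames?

2.0

From (11.2, 6.8) to (11.5, 4.8), the red sphere covered √(0.3² + 2.0²) ≈ 2.0 units.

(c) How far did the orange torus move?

2.4

From (11.5, 4.2) to (13.8, 5.0), the orange torus covered √(2.3² + 0.8²) ≈ 2.4 units.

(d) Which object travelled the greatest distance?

the cyan cube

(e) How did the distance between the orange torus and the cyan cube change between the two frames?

+2.3

They were about 3.0 units apart before and 5.3 after — 2.3 units further apart.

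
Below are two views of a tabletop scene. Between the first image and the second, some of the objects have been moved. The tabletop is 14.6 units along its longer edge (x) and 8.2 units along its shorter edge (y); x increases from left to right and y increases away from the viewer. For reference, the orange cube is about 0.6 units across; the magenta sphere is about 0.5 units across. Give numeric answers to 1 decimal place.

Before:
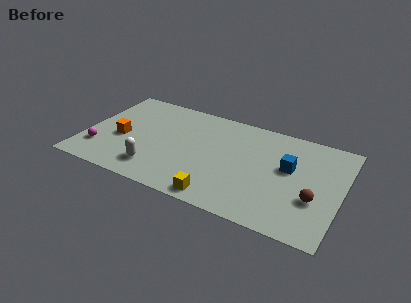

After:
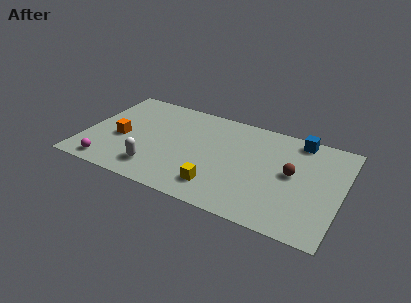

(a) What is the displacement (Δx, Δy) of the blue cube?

(0.3, 2.5)

The blue cube started near (11.6, 4.8) and ended near (11.9, 7.3).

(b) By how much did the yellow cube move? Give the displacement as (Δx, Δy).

(-0.2, 0.8)

From the two frames, the yellow cube sits at roughly (8.1, 0.9) before and (7.9, 1.7) after.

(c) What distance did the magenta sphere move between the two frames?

1.3

The magenta sphere was near (1.0, 2.1) before and (1.7, 1.0) after, so it travelled √(0.7² + 1.1²) ≈ 1.3 units.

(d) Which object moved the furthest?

the blue cube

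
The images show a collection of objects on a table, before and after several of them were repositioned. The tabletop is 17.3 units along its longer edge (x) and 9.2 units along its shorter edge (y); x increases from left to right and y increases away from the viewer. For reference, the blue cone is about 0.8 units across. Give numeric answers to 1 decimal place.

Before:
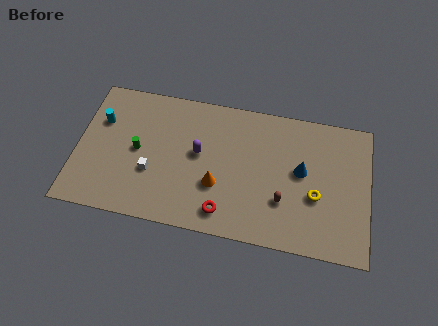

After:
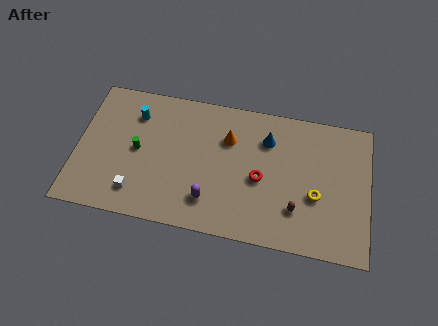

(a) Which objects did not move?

the green cylinder and the yellow torus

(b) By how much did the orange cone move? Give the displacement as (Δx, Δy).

(0.5, 3.2)

The orange cone was at about (8.4, 3.2) and moved to about (8.9, 6.4).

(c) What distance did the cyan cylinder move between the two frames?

2.2

From (1.3, 6.2) to (3.3, 7.0), the cyan cylinder covered √(2.0² + 0.8²) ≈ 2.2 units.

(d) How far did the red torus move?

3.3

The red torus moved from about (8.9, 1.5) to (10.9, 4.1), a distance of √(2.0² + 2.6²) ≈ 3.3.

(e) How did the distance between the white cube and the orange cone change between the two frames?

+3.0

The distance was about 3.9 in the first image and 6.9 in the second, so they moved 3.0 units further apart.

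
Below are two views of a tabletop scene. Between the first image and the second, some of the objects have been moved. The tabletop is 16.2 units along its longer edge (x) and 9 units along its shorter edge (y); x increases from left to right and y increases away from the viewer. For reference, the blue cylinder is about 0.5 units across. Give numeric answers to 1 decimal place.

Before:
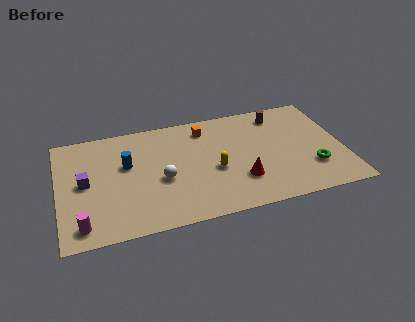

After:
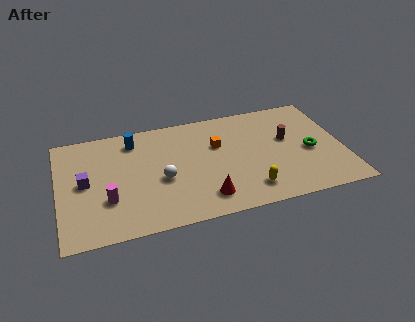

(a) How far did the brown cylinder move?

2.2

The brown cylinder was near (12.8, 7.5) before and (13.1, 5.3) after, so it travelled √(0.3² + 2.2²) ≈ 2.2 units.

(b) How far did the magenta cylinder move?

2.2

The magenta cylinder was near (1.2, 1.3) before and (2.7, 2.9) after, so it travelled √(1.5² + 1.6²) ≈ 2.2 units.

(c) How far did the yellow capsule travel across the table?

2.8

The yellow capsule was near (8.8, 3.8) before and (10.6, 1.7) after, so it travelled √(1.8² + 2.1²) ≈ 2.8 units.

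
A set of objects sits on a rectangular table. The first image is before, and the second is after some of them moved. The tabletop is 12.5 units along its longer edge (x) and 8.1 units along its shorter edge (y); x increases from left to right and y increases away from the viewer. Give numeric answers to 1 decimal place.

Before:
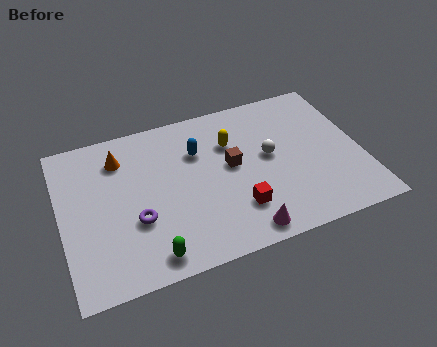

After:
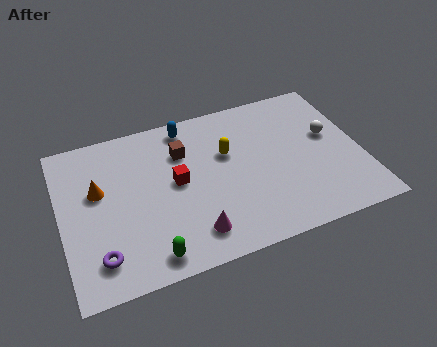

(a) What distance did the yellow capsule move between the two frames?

0.5

The yellow capsule moved from about (7.2, 5.6) to (7.0, 5.1), a distance of √(0.2² + 0.5²) ≈ 0.5.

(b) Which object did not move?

the green capsule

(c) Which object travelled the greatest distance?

the red cube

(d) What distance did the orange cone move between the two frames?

1.7

The orange cone moved from about (2.6, 6.3) to (1.6, 4.9), a distance of √(1.0² + 1.4²) ≈ 1.7.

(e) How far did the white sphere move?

2.6

The white sphere was near (8.7, 4.4) before and (11.3, 4.7) after, so it travelled √(2.6² + 0.3²) ≈ 2.6 units.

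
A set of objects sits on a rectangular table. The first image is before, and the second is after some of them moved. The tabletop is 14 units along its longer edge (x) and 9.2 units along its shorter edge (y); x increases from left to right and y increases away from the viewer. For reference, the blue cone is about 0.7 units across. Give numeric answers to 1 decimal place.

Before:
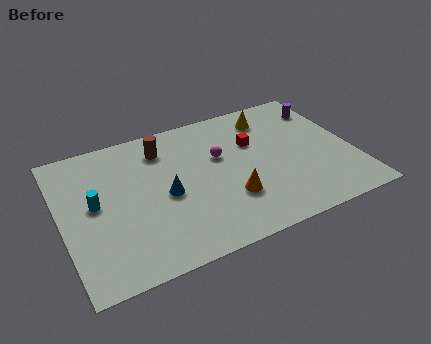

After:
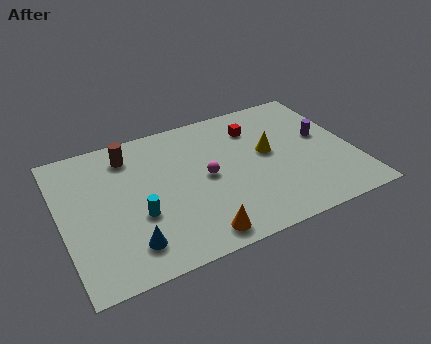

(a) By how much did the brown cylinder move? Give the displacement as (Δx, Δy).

(-1.6, 0.2)

From the two frames, the brown cylinder sits at roughly (5.1, 7.3) before and (3.5, 7.5) after.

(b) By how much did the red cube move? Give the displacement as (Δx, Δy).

(0.2, 1.0)

The red cube was at about (9.4, 6.0) and moved to about (9.6, 7.0).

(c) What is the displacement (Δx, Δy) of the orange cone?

(-1.8, -1.7)

From the two frames, the orange cone sits at roughly (7.8, 2.8) before and (6.0, 1.1) after.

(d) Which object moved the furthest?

the blue cone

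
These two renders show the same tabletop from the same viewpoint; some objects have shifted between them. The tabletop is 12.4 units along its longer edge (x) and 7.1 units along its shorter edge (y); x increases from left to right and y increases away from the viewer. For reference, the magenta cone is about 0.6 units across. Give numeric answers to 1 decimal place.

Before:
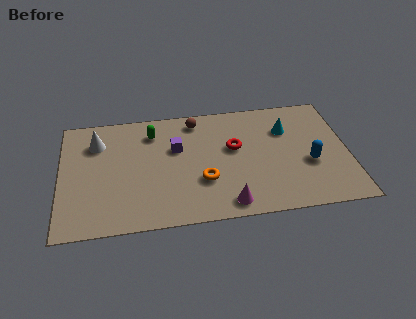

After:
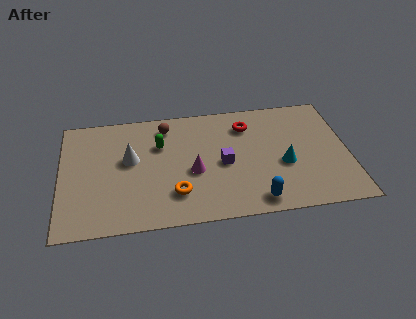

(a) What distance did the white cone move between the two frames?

1.8

From (1.6, 5.3) to (3.0, 4.1), the white cone covered √(1.4² + 1.2²) ≈ 1.8 units.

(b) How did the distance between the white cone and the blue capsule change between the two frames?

-3.2

The distance was about 9.4 in the first image and 6.2 in the second, so they moved 3.2 units closer together.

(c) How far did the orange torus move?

1.3

The orange torus was near (6.1, 2.4) before and (4.9, 1.8) after, so it travelled √(1.2² + 0.6²) ≈ 1.3 units.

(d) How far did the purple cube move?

2.3

The purple cube was near (5.0, 4.5) before and (7.0, 3.3) after, so it travelled √(2.0² + 1.2²) ≈ 2.3 units.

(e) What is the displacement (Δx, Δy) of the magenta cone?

(-1.4, 2.1)

The magenta cone started near (7.1, 0.9) and ended near (5.7, 3.0).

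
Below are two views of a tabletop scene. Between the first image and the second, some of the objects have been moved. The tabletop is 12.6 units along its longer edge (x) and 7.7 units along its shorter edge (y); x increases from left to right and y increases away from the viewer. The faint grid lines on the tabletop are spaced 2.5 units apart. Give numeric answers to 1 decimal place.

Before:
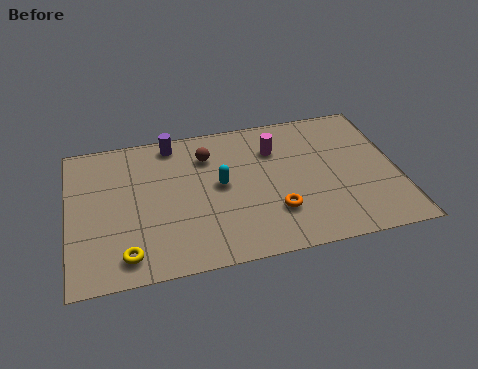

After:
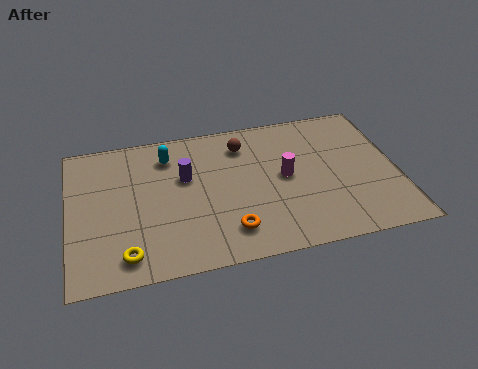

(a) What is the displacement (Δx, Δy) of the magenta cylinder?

(0.3, -1.6)

From the two frames, the magenta cylinder sits at roughly (8.0, 5.6) before and (8.3, 4.0) after.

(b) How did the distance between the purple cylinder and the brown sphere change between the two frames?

+1.0

Before: roughly 1.6 units apart; after: 2.6. That's 1.0 units further apart.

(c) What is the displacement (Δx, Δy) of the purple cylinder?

(0.4, -2.0)

The purple cylinder was at about (4.1, 6.8) and moved to about (4.5, 4.8).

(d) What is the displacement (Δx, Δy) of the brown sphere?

(1.4, 0.3)

From the two frames, the brown sphere sits at roughly (5.4, 5.8) before and (6.8, 6.1) after.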